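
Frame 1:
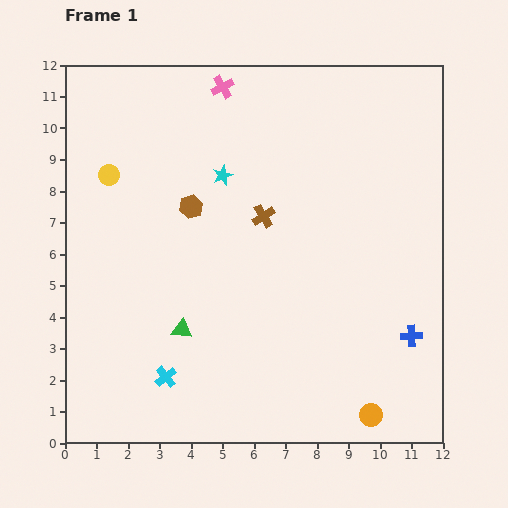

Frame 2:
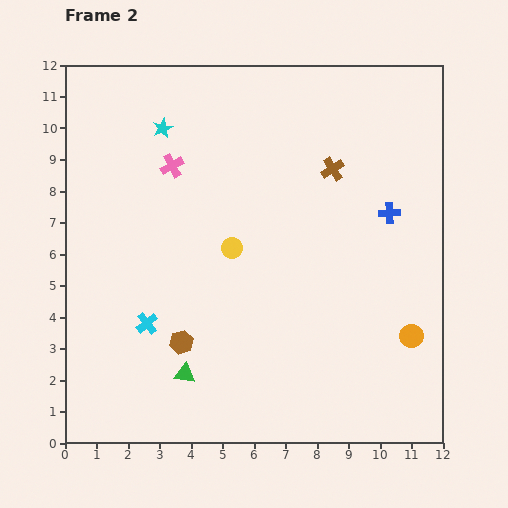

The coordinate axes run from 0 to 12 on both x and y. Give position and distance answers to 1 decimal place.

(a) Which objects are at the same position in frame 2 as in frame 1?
none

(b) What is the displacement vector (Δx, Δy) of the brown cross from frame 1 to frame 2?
(2.2, 1.5)

The brown cross was at (6.3, 7.2) in frame 1 and (8.5, 8.7) in frame 2.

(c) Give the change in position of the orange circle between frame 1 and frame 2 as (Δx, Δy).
(1.3, 2.5)

The orange circle was at (9.7, 0.9) in frame 1 and (11.0, 3.4) in frame 2.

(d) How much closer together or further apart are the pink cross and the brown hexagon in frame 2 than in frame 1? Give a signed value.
+1.7

Distance in frame 1: 3.9. Distance in frame 2: 5.6.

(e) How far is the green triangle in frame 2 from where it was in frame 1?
1.4

The green triangle moved from (3.7, 3.6) to (3.8, 2.2), a distance of √(0.1² + 1.4²) ≈ 1.4.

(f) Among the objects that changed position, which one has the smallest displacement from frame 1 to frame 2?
the green triangle

(moved 1.4)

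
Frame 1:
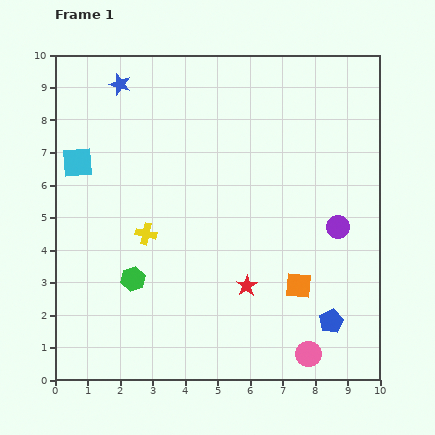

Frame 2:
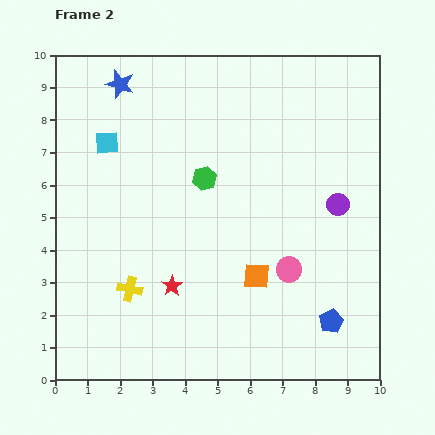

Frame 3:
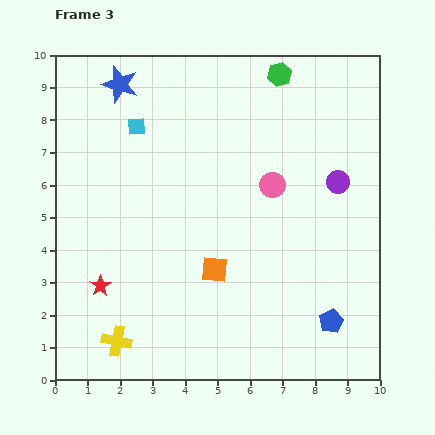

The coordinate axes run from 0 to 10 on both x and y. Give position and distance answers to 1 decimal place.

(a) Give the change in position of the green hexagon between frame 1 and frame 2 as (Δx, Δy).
(2.2, 3.1)

The green hexagon was at (2.4, 3.1) in frame 1 and (4.6, 6.2) in frame 2.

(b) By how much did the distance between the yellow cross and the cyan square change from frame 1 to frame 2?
+1.6

Distance in frame 1: 3.0. Distance in frame 2: 4.6.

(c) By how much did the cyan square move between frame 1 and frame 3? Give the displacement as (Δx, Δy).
(1.8, 1.1)

The cyan square was at (0.7, 6.7) in frame 1 and (2.5, 7.8) in frame 3.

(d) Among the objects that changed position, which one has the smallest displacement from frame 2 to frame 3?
the purple circle

(moved 0.7)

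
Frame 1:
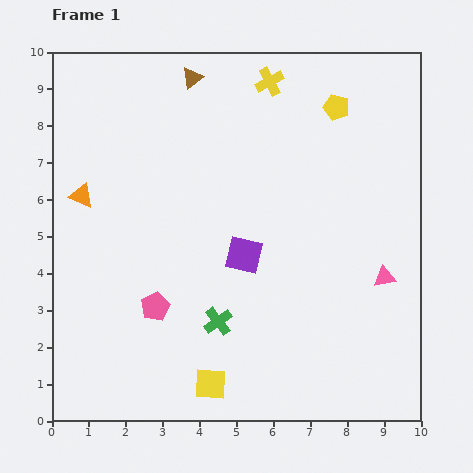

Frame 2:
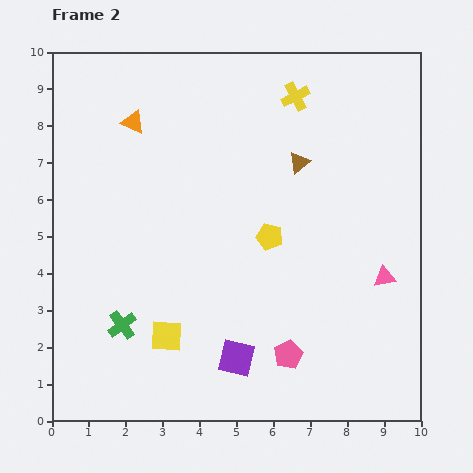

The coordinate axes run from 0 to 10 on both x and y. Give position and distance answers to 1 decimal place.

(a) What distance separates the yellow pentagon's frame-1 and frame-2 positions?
3.9

The yellow pentagon moved from (7.7, 8.5) to (5.9, 5.0), a distance of √(1.8² + 3.5²) ≈ 3.9.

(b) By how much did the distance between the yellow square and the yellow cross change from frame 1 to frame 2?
-1.0

Distance in frame 1: 8.4. Distance in frame 2: 7.4.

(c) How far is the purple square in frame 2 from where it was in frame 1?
2.8

The purple square moved from (5.2, 4.5) to (5.0, 1.7), a distance of √(0.2² + 2.8²) ≈ 2.8.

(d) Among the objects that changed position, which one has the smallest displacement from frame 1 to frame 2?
the yellow cross

(moved 0.8)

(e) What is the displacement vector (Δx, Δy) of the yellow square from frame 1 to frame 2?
(-1.2, 1.3)

The yellow square was at (4.3, 1.0) in frame 1 and (3.1, 2.3) in frame 2.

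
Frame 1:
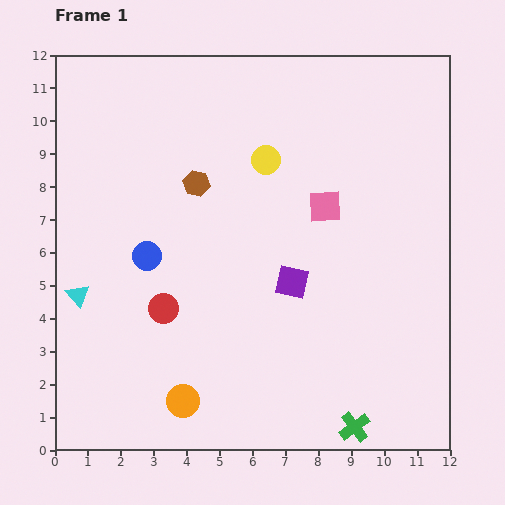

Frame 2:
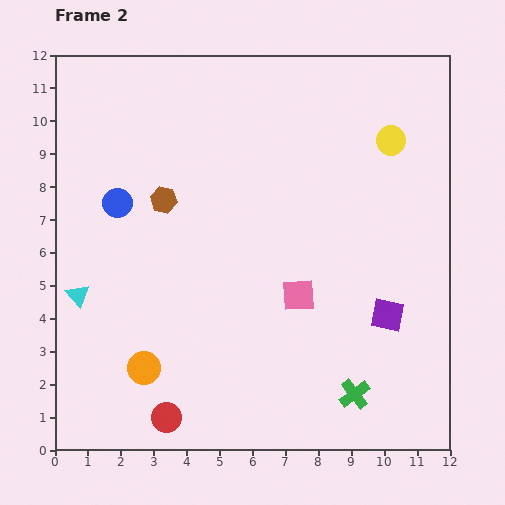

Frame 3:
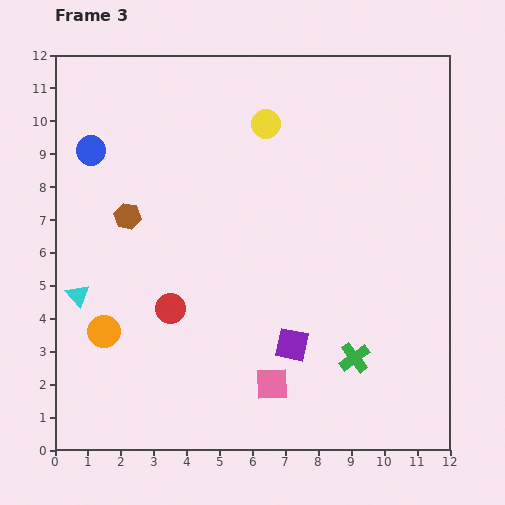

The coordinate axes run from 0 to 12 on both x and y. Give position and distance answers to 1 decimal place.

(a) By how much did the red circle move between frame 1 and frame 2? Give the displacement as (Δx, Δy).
(0.1, -3.3)

The red circle was at (3.3, 4.3) in frame 1 and (3.4, 1.0) in frame 2.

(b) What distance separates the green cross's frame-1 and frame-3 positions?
2.1

The green cross moved from (9.1, 0.7) to (9.1, 2.8), a distance of √(0.0² + 2.1²) ≈ 2.1.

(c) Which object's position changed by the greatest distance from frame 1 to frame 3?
the pink square

(moved 5.6; next 3.6)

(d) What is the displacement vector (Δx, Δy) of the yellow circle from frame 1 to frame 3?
(0.0, 1.1)

The yellow circle was at (6.4, 8.8) in frame 1 and (6.4, 9.9) in frame 3.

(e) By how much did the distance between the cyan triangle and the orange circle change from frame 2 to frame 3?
-1.6

Distance in frame 2: 3.0. Distance in frame 3: 1.4.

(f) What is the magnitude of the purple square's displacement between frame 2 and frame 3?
3.0

The purple square moved from (10.1, 4.1) to (7.2, 3.2), a distance of √(2.9² + 0.9²) ≈ 3.0.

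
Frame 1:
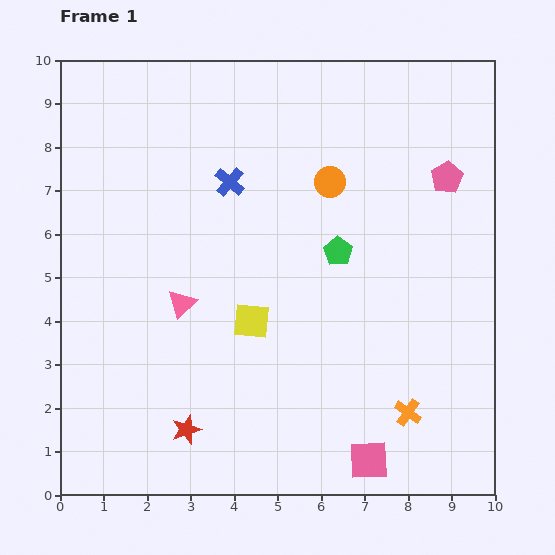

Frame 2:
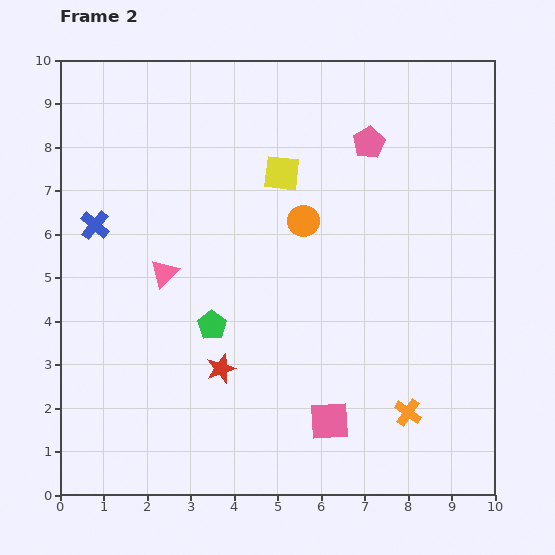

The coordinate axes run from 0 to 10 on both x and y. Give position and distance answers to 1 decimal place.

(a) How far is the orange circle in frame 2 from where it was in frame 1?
1.1

The orange circle moved from (6.2, 7.2) to (5.6, 6.3), a distance of √(0.6² + 0.9²) ≈ 1.1.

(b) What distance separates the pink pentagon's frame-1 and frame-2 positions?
2.0

The pink pentagon moved from (8.9, 7.3) to (7.1, 8.1), a distance of √(1.8² + 0.8²) ≈ 2.0.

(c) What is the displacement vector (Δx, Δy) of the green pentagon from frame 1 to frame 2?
(-2.9, -1.7)

The green pentagon was at (6.4, 5.6) in frame 1 and (3.5, 3.9) in frame 2.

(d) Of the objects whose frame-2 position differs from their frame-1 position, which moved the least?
the pink triangle

(moved 0.8)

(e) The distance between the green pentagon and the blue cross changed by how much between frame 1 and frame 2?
+0.5

Distance in frame 1: 3.0. Distance in frame 2: 3.5.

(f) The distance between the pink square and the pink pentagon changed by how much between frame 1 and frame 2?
-0.2

Distance in frame 1: 6.7. Distance in frame 2: 6.5.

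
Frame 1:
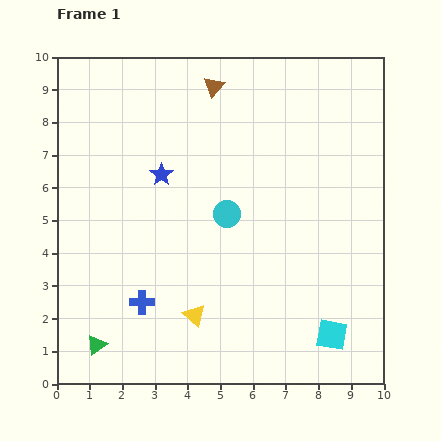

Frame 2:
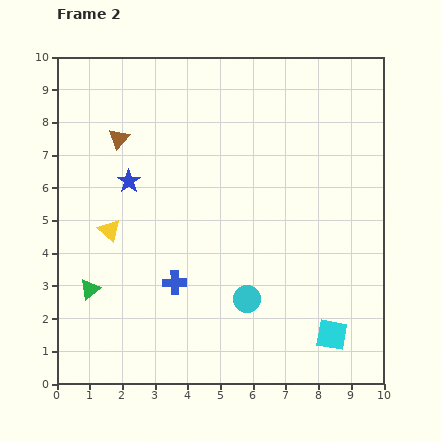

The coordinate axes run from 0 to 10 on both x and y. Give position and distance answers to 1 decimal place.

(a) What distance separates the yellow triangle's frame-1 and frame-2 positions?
3.7

The yellow triangle moved from (4.2, 2.1) to (1.6, 4.7), a distance of √(2.6² + 2.6²) ≈ 3.7.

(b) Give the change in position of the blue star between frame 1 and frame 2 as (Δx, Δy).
(-1.0, -0.2)

The blue star was at (3.2, 6.4) in frame 1 and (2.2, 6.2) in frame 2.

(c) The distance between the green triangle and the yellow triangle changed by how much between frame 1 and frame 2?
-1.2

Distance in frame 1: 3.1. Distance in frame 2: 1.9.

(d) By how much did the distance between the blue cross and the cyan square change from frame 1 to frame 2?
-0.8

Distance in frame 1: 5.9. Distance in frame 2: 5.1.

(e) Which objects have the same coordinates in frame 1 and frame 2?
the cyan square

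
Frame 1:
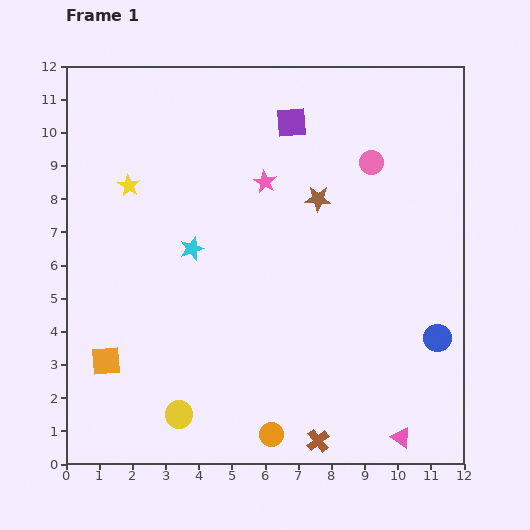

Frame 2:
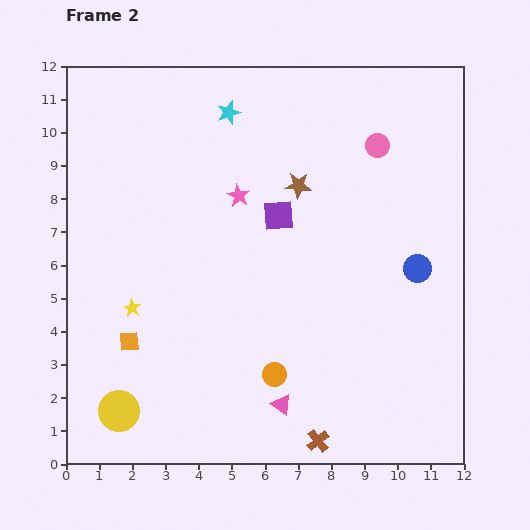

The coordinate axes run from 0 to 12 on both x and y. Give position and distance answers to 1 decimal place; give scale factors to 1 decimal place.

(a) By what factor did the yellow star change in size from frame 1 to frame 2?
0.8×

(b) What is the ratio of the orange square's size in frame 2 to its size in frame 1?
0.7×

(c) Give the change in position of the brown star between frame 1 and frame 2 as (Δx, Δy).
(-0.6, 0.4)

The brown star was at (7.6, 8.0) in frame 1 and (7.0, 8.4) in frame 2.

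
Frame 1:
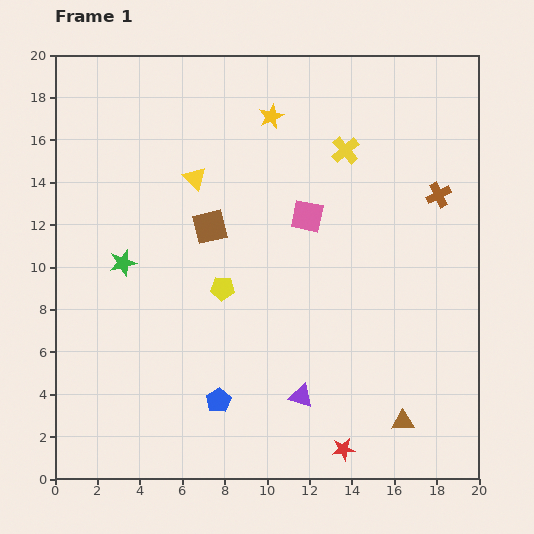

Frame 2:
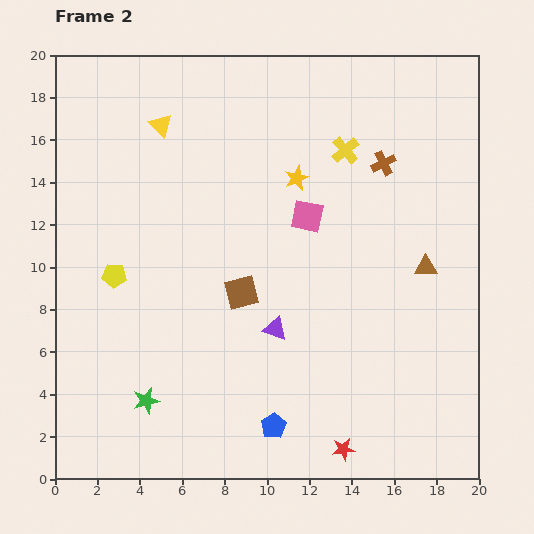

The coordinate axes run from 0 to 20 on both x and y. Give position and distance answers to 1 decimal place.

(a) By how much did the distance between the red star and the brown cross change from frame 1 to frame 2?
+0.8

Distance in frame 1: 12.8. Distance in frame 2: 13.6.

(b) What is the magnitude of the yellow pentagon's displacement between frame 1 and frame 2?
5.1

The yellow pentagon moved from (7.9, 9.0) to (2.8, 9.6), a distance of √(5.1² + 0.6²) ≈ 5.1.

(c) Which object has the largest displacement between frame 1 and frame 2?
the brown triangle

(moved 7.4; next 6.6)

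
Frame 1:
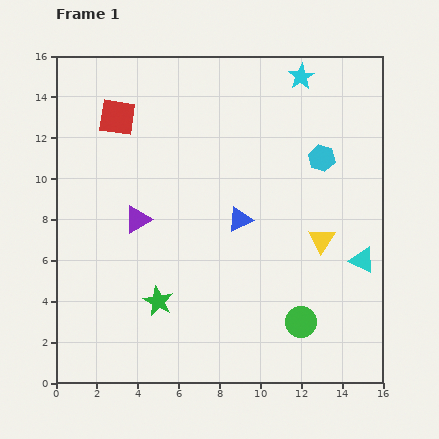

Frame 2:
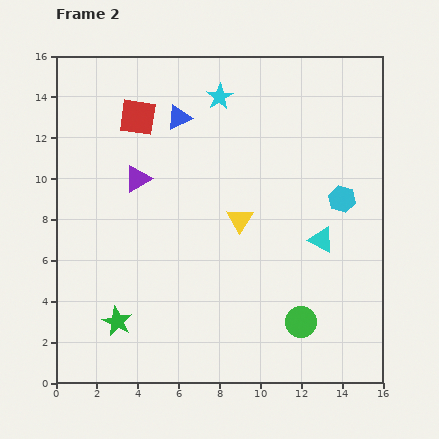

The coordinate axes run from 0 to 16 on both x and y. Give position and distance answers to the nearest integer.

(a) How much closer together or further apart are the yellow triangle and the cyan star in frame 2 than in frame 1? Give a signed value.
-2

Distance in frame 1: 8. Distance in frame 2: 6.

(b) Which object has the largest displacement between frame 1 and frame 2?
the blue triangle

(moved 6; next 4)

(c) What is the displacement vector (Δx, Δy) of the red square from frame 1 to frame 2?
(1, 0)

The red square was at (3, 13) in frame 1 and (4, 13) in frame 2.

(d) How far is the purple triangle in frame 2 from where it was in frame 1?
2

The purple triangle moved from (4, 8) to (4, 10), a distance of √(0² + 2²) ≈ 2.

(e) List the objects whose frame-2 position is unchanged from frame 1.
the green circle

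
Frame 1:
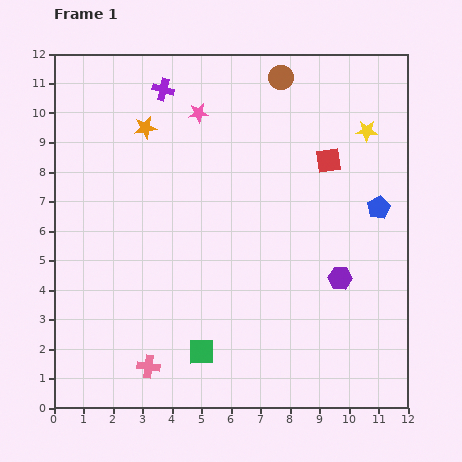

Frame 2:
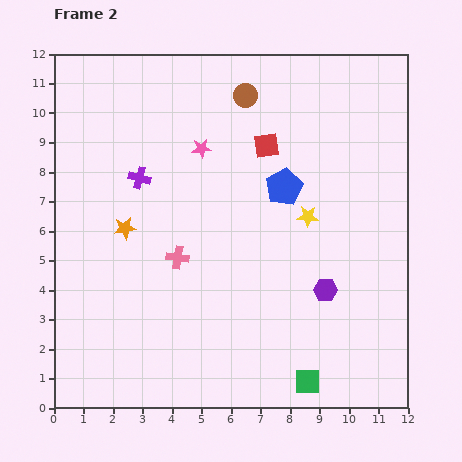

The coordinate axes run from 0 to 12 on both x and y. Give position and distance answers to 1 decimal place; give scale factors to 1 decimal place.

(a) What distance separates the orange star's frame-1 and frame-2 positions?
3.5

The orange star moved from (3.1, 9.5) to (2.4, 6.1), a distance of √(0.7² + 3.4²) ≈ 3.5.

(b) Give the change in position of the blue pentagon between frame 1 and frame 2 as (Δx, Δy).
(-3.2, 0.7)

The blue pentagon was at (11.0, 6.8) in frame 1 and (7.8, 7.5) in frame 2.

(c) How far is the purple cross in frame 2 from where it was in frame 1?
3.1

The purple cross moved from (3.7, 10.8) to (2.9, 7.8), a distance of √(0.8² + 3.0²) ≈ 3.1.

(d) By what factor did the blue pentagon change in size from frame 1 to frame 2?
1.6×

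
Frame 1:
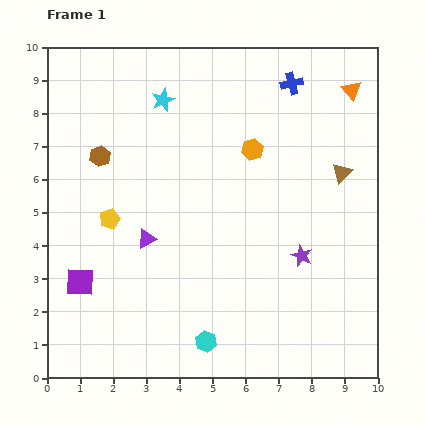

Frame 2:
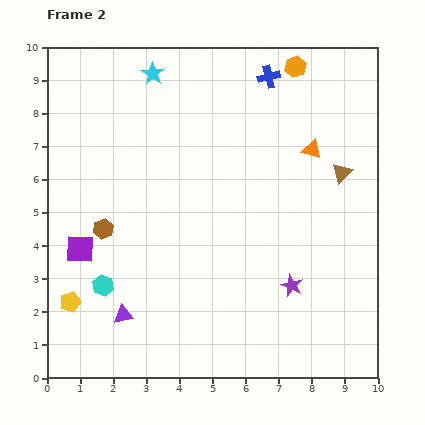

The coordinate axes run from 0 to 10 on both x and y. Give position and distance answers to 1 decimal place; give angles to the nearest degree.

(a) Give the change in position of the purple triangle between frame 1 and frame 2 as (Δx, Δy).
(-0.7, -2.3)

The purple triangle was at (3.0, 4.2) in frame 1 and (2.3, 1.9) in frame 2.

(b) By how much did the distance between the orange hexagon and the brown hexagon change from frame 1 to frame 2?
+3.0

Distance in frame 1: 4.6. Distance in frame 2: 7.6.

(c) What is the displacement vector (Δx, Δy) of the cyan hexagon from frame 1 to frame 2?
(-3.1, 1.7)

The cyan hexagon was at (4.8, 1.1) in frame 1 and (1.7, 2.8) in frame 2.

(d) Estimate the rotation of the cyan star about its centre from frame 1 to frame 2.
16° counter-clockwise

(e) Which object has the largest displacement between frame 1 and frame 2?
the cyan hexagon

(moved 3.5; next 2.8)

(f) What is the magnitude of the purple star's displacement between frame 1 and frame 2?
0.9

The purple star moved from (7.7, 3.7) to (7.4, 2.8), a distance of √(0.3² + 0.9²) ≈ 0.9.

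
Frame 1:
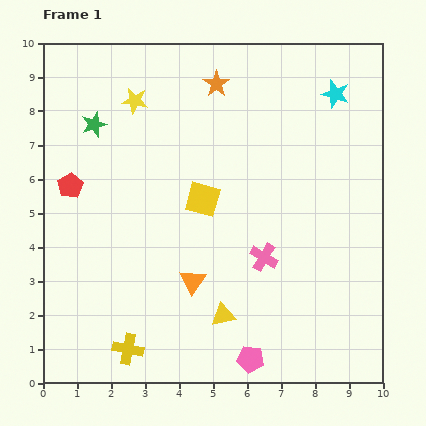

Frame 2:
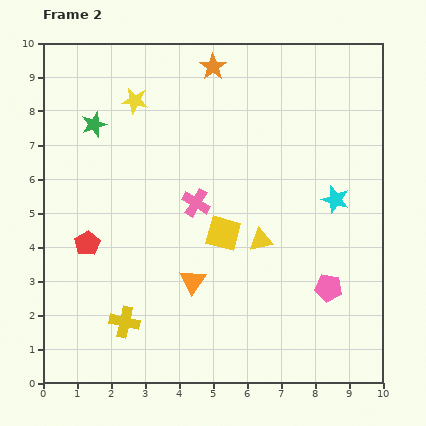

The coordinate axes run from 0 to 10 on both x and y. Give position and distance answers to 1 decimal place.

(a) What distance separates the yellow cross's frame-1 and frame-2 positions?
0.8

The yellow cross moved from (2.5, 1.0) to (2.4, 1.8), a distance of √(0.1² + 0.8²) ≈ 0.8.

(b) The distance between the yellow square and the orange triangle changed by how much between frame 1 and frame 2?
-0.7

Distance in frame 1: 2.4. Distance in frame 2: 1.7.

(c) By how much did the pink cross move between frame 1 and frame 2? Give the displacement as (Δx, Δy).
(-2.0, 1.6)

The pink cross was at (6.5, 3.7) in frame 1 and (4.5, 5.3) in frame 2.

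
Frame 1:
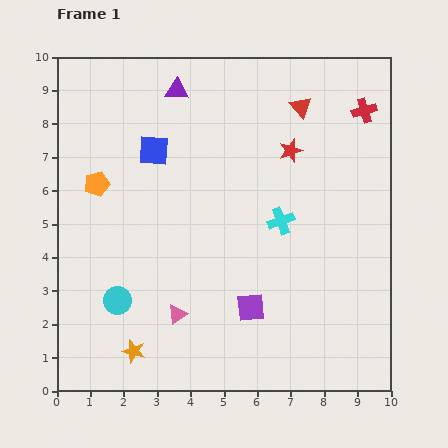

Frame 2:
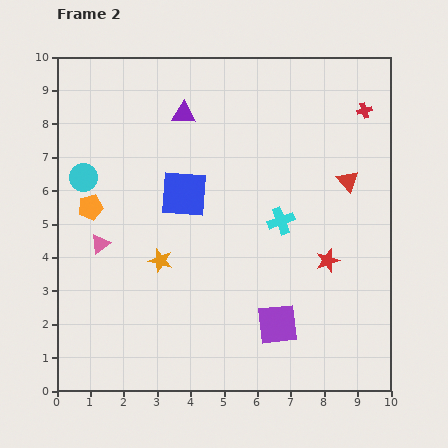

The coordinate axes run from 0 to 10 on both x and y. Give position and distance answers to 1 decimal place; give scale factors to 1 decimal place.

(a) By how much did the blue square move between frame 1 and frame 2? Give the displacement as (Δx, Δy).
(0.9, -1.3)

The blue square was at (2.9, 7.2) in frame 1 and (3.8, 5.9) in frame 2.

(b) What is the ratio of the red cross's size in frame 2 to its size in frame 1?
0.6×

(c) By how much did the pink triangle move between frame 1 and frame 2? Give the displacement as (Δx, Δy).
(-2.3, 2.1)

The pink triangle was at (3.6, 2.3) in frame 1 and (1.3, 4.4) in frame 2.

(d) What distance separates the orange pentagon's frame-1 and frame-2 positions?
0.7

The orange pentagon moved from (1.2, 6.2) to (1.0, 5.5), a distance of √(0.2² + 0.7²) ≈ 0.7.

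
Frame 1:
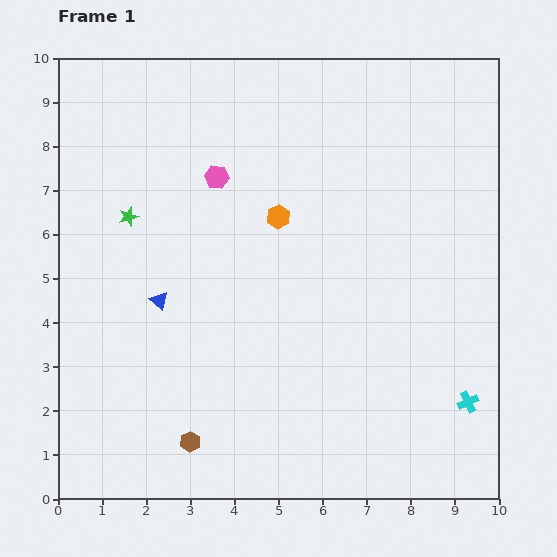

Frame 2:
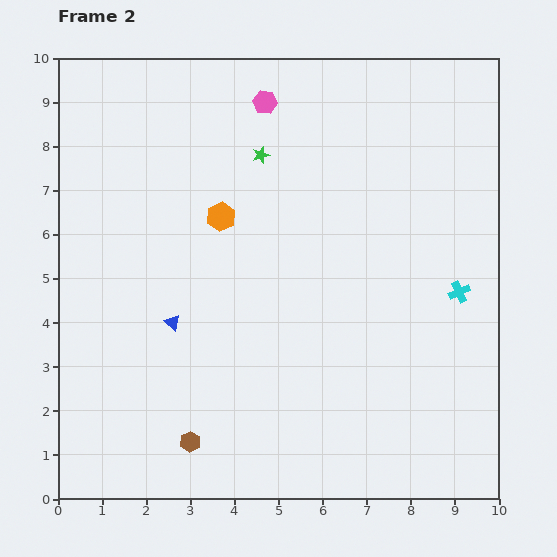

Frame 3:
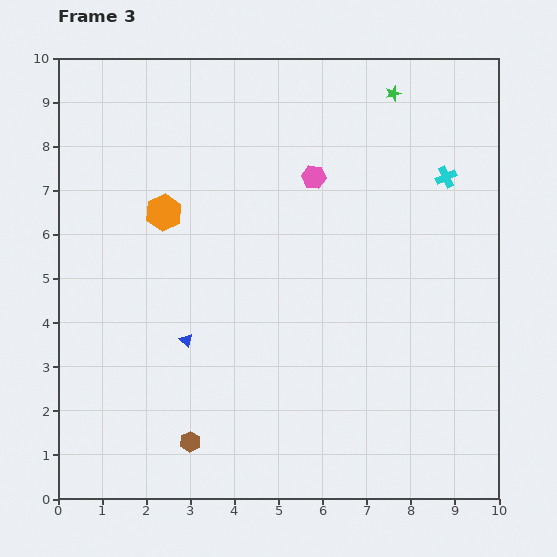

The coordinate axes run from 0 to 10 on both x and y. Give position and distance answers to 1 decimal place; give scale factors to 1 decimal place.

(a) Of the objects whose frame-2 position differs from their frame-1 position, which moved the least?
the blue triangle

(moved 0.6)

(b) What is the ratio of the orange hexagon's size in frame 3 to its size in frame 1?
1.5×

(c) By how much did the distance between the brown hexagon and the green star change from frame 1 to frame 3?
+3.8

Distance in frame 1: 5.3. Distance in frame 3: 9.1.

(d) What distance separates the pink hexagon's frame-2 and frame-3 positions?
2.0

The pink hexagon moved from (4.7, 9.0) to (5.8, 7.3), a distance of √(1.1² + 1.7²) ≈ 2.0.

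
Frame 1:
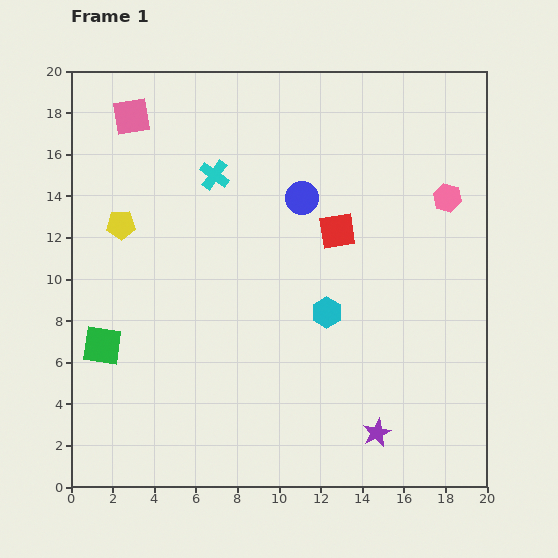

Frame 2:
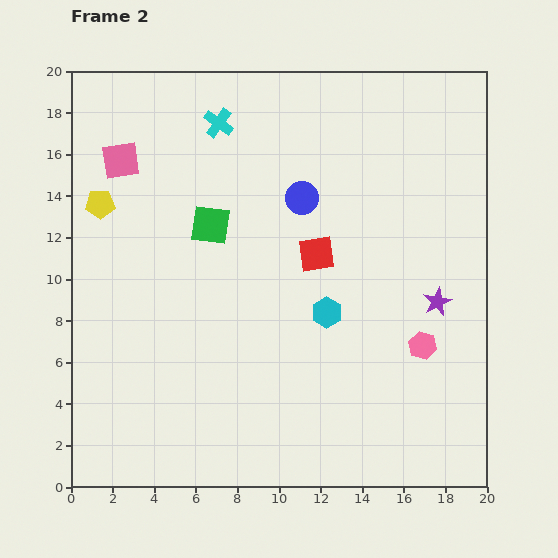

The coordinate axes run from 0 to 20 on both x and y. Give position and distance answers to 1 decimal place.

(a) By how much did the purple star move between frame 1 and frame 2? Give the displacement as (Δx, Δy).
(2.9, 6.3)

The purple star was at (14.7, 2.6) in frame 1 and (17.6, 8.9) in frame 2.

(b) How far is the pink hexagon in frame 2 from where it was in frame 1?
7.2

The pink hexagon moved from (18.1, 13.9) to (16.9, 6.8), a distance of √(1.2² + 7.1²) ≈ 7.2.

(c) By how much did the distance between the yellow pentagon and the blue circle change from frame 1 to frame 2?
+0.9

Distance in frame 1: 8.8. Distance in frame 2: 9.7.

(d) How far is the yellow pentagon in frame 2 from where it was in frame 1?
1.4

The yellow pentagon moved from (2.4, 12.6) to (1.4, 13.6), a distance of √(1.0² + 1.0²) ≈ 1.4.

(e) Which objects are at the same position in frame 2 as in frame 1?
the cyan hexagon, the blue circle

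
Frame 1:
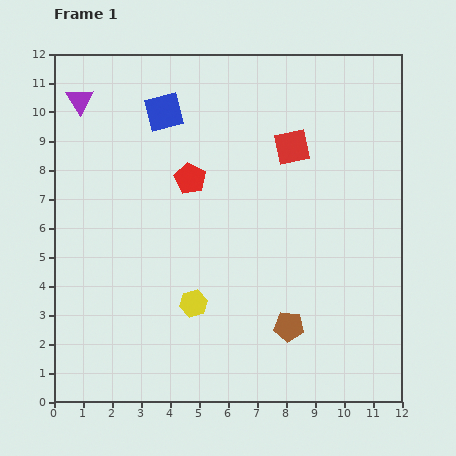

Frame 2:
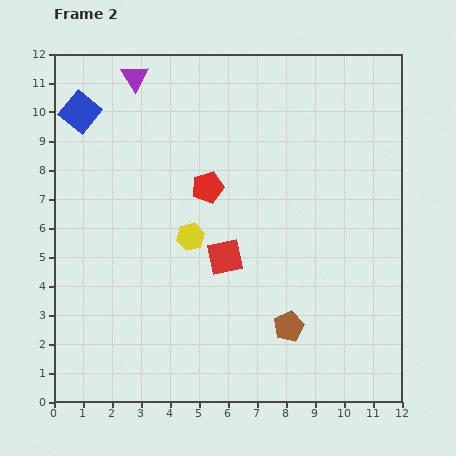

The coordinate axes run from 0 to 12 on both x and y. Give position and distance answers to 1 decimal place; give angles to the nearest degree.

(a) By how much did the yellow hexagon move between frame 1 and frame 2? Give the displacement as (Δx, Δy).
(-0.1, 2.3)

The yellow hexagon was at (4.8, 3.4) in frame 1 and (4.7, 5.7) in frame 2.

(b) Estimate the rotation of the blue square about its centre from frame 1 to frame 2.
36° counter-clockwise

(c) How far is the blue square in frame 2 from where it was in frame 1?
2.9

The blue square moved from (3.8, 10.0) to (0.9, 10.0), a distance of √(2.9² + 0.0²) ≈ 2.9.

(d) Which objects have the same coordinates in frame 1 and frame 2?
the brown pentagon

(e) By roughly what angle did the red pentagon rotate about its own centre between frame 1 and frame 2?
28° clockwise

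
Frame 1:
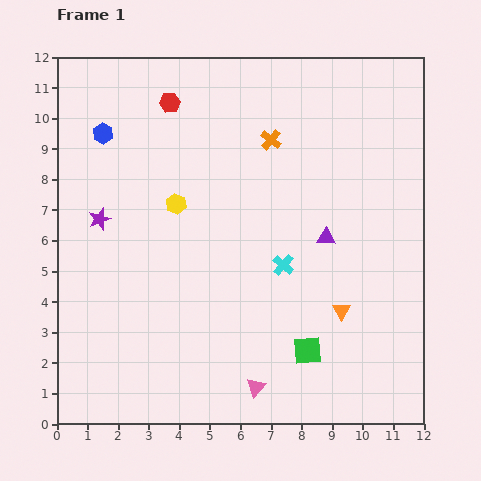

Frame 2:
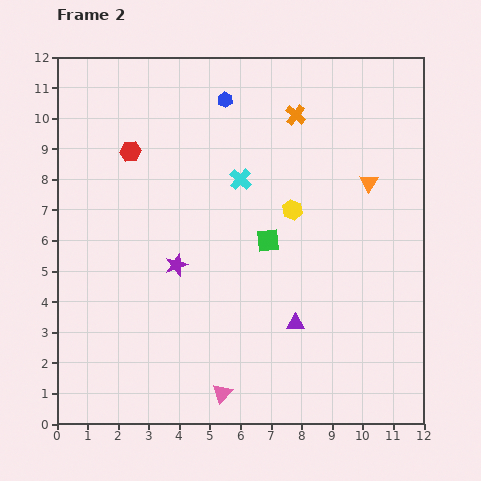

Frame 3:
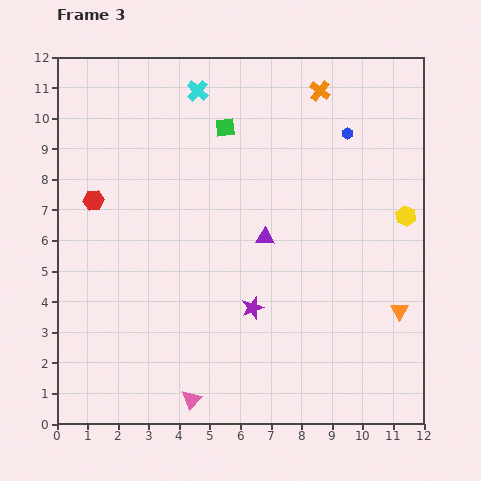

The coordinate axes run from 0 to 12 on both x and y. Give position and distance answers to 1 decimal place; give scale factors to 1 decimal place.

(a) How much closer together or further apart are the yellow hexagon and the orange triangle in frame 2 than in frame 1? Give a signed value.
-3.7

Distance in frame 1: 6.4. Distance in frame 2: 2.7.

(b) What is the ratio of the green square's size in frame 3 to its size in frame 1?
0.7×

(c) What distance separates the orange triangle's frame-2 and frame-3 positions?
4.3

The orange triangle moved from (10.2, 7.9) to (11.2, 3.7), a distance of √(1.0² + 4.2²) ≈ 4.3.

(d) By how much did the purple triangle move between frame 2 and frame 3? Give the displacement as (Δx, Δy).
(-1.0, 2.8)

The purple triangle was at (7.8, 3.3) in frame 2 and (6.8, 6.1) in frame 3.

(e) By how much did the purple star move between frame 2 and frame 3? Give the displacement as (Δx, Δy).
(2.5, -1.4)

The purple star was at (3.9, 5.2) in frame 2 and (6.4, 3.8) in frame 3.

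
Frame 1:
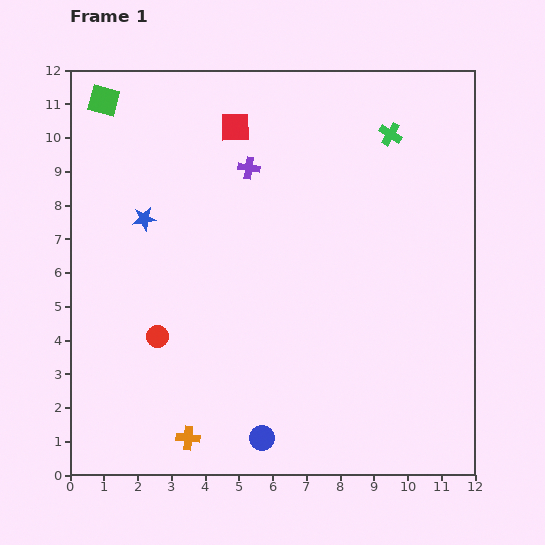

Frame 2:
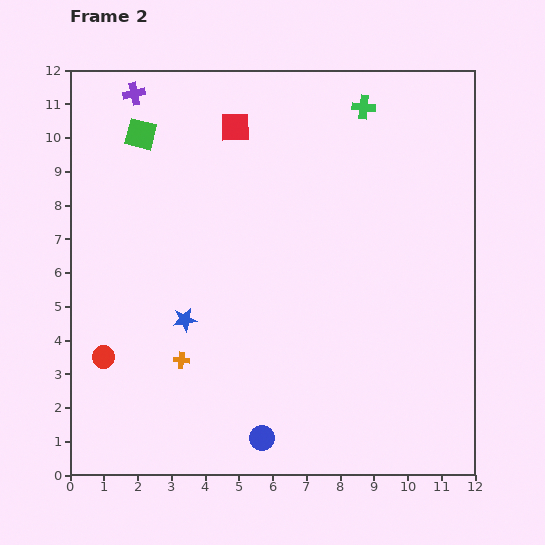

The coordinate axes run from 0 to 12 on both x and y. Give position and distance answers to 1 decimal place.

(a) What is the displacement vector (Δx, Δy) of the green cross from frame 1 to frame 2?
(-0.8, 0.8)

The green cross was at (9.5, 10.1) in frame 1 and (8.7, 10.9) in frame 2.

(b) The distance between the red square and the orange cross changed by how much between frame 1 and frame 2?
-2.2

Distance in frame 1: 9.3. Distance in frame 2: 7.1.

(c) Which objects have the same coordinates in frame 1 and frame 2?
the red square, the blue circle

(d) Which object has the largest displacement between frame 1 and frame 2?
the purple cross

(moved 4.0; next 3.2)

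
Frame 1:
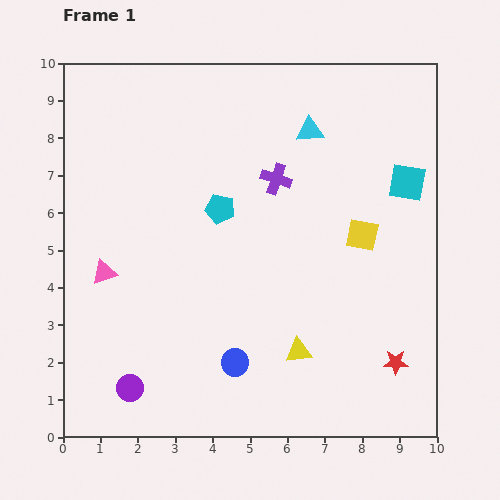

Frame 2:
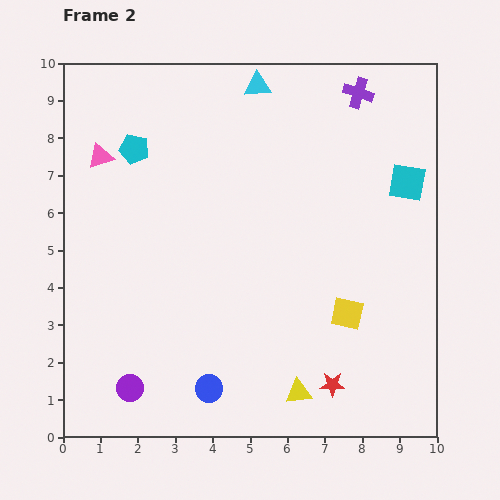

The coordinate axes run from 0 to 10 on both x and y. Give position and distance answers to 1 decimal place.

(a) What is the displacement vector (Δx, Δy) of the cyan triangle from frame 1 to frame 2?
(-1.4, 1.2)

The cyan triangle was at (6.6, 8.2) in frame 1 and (5.2, 9.4) in frame 2.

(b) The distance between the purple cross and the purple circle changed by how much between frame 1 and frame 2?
+3.2

Distance in frame 1: 6.8. Distance in frame 2: 10.0.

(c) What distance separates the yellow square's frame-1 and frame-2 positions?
2.1

The yellow square moved from (8.0, 5.4) to (7.6, 3.3), a distance of √(0.4² + 2.1²) ≈ 2.1.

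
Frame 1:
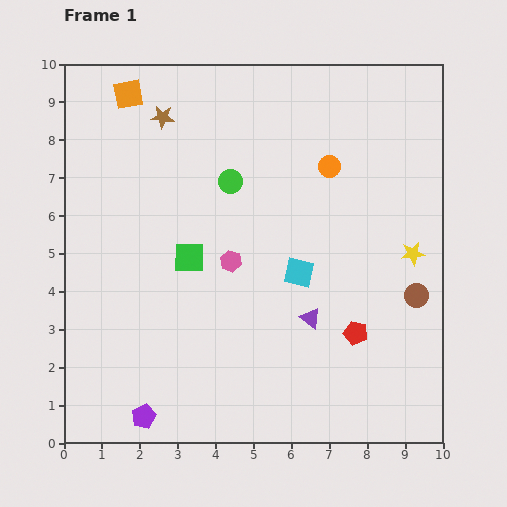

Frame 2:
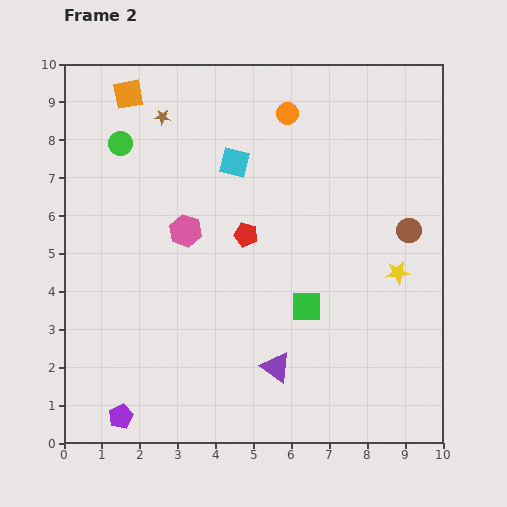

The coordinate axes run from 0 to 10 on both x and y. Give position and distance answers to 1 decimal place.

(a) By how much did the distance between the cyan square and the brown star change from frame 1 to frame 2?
-3.3

Distance in frame 1: 5.5. Distance in frame 2: 2.2.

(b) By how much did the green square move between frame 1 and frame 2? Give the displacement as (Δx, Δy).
(3.1, -1.3)

The green square was at (3.3, 4.9) in frame 1 and (6.4, 3.6) in frame 2.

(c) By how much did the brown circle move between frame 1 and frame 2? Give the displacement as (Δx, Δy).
(-0.2, 1.7)

The brown circle was at (9.3, 3.9) in frame 1 and (9.1, 5.6) in frame 2.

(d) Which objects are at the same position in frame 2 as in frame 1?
the orange square, the brown star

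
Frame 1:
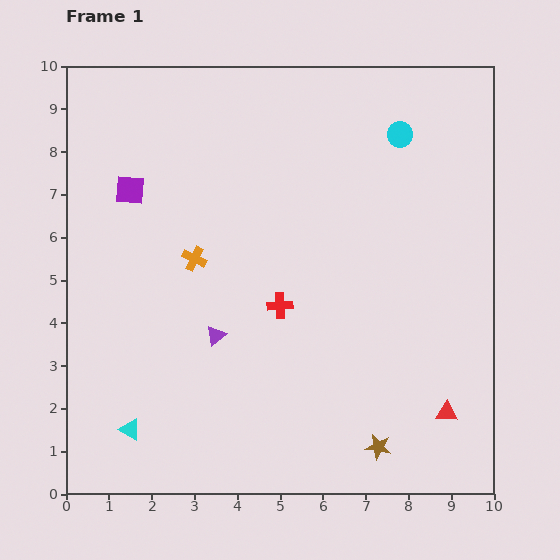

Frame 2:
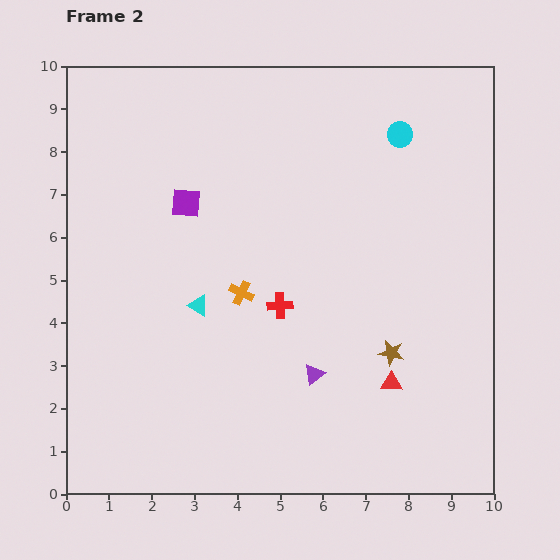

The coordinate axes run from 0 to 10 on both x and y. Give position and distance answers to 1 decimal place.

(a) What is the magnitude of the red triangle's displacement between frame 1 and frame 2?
1.5

The red triangle moved from (8.9, 1.9) to (7.6, 2.6), a distance of √(1.3² + 0.7²) ≈ 1.5.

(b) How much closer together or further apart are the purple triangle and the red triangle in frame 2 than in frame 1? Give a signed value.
-3.9

Distance in frame 1: 5.7. Distance in frame 2: 1.8.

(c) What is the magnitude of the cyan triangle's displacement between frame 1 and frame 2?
3.3

The cyan triangle moved from (1.5, 1.5) to (3.1, 4.4), a distance of √(1.6² + 2.9²) ≈ 3.3.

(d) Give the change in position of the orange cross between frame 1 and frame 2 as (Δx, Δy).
(1.1, -0.8)

The orange cross was at (3.0, 5.5) in frame 1 and (4.1, 4.7) in frame 2.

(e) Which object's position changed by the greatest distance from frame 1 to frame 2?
the cyan triangle

(moved 3.3; next 2.5)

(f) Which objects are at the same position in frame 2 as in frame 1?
the red cross, the cyan circle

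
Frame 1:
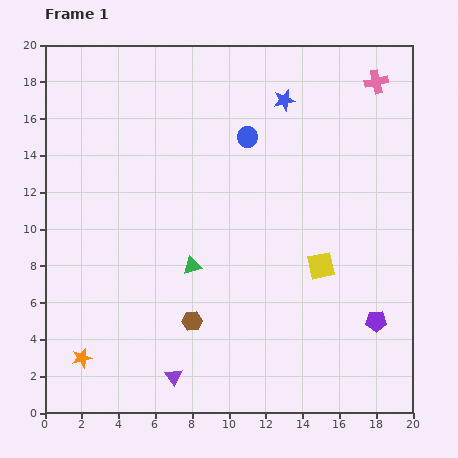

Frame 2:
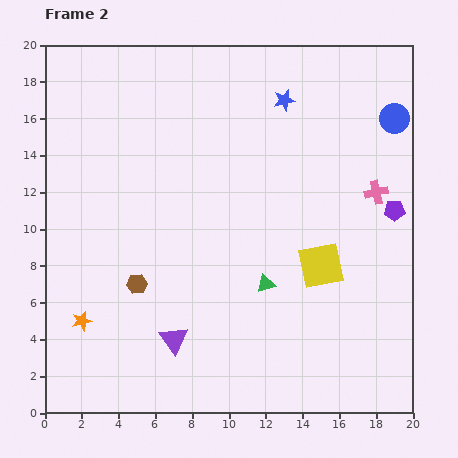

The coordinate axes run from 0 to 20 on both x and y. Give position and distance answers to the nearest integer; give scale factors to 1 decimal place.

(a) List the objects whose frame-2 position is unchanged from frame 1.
the blue star, the yellow square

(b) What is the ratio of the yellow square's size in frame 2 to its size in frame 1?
1.7×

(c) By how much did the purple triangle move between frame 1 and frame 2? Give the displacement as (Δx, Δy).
(0, 2)

The purple triangle was at (7, 2) in frame 1 and (7, 4) in frame 2.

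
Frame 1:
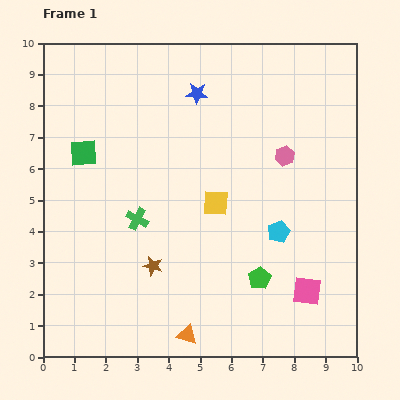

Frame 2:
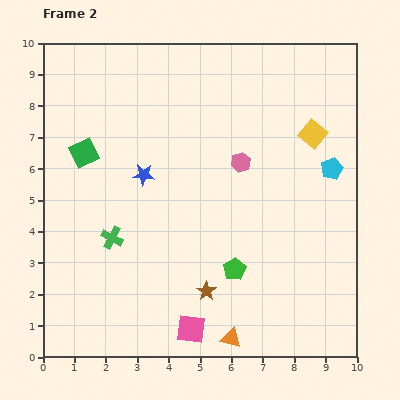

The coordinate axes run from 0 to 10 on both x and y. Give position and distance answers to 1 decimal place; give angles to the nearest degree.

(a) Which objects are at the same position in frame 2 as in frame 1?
the green square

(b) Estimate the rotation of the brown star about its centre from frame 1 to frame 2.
20° clockwise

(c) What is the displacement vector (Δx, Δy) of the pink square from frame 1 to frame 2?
(-3.7, -1.2)

The pink square was at (8.4, 2.1) in frame 1 and (4.7, 0.9) in frame 2.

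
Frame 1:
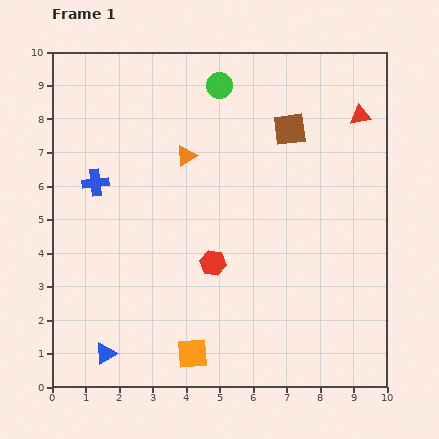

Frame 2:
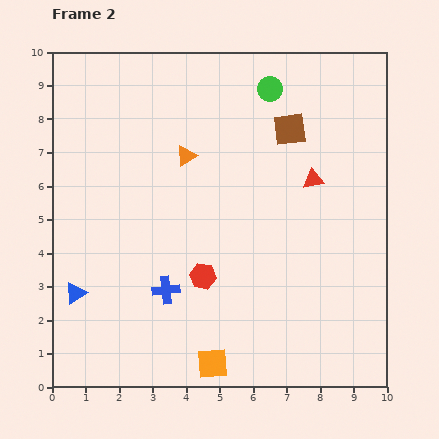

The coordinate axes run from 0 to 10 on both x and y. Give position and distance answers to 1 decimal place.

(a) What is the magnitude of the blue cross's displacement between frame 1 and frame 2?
3.8

The blue cross moved from (1.3, 6.1) to (3.4, 2.9), a distance of √(2.1² + 3.2²) ≈ 3.8.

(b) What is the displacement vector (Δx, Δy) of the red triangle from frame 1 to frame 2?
(-1.4, -1.9)

The red triangle was at (9.2, 8.1) in frame 1 and (7.8, 6.2) in frame 2.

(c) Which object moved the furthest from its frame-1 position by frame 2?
the blue cross

(moved 3.8; next 2.4)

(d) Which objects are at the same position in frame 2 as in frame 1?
the orange triangle, the brown square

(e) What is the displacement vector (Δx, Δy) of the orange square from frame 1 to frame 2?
(0.6, -0.3)

The orange square was at (4.2, 1.0) in frame 1 and (4.8, 0.7) in frame 2.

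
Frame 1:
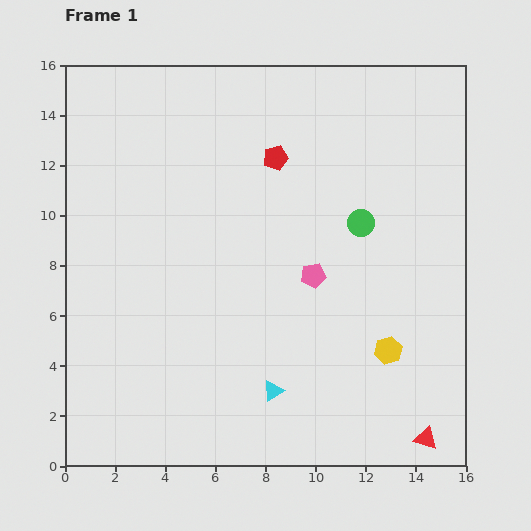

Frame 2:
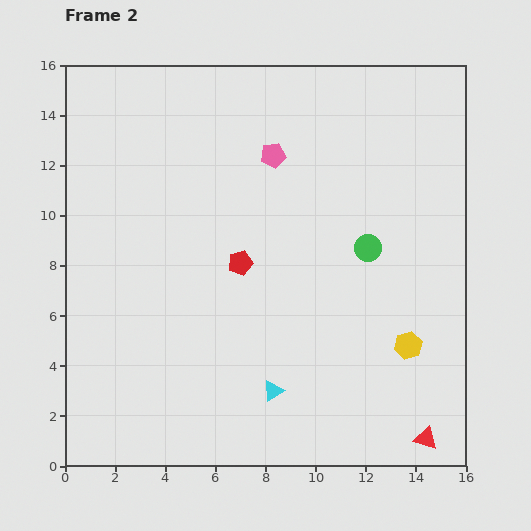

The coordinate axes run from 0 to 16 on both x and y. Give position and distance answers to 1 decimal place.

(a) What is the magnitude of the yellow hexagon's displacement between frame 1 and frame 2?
0.8

The yellow hexagon moved from (12.9, 4.6) to (13.7, 4.8), a distance of √(0.8² + 0.2²) ≈ 0.8.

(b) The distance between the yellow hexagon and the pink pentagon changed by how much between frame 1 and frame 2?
+5.1

Distance in frame 1: 4.2. Distance in frame 2: 9.3.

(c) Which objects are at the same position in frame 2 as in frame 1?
the cyan triangle, the red triangle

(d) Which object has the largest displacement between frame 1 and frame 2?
the pink pentagon

(moved 5.1; next 4.4)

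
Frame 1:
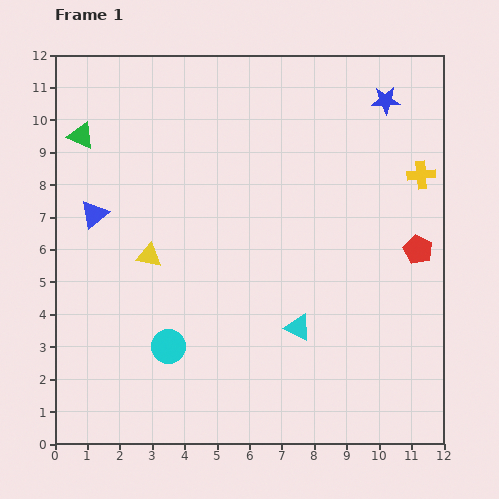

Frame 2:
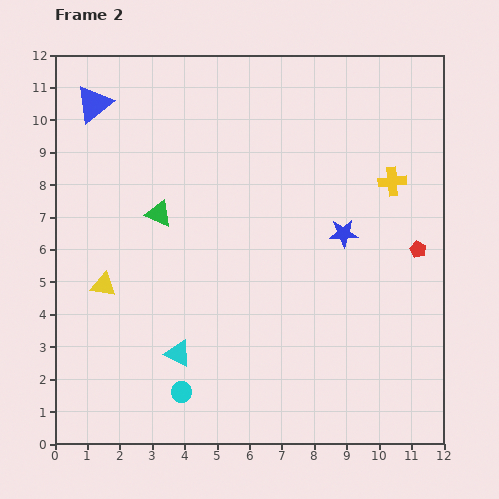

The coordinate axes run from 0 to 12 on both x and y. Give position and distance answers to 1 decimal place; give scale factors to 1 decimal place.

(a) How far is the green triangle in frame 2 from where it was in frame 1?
3.4

The green triangle moved from (0.8, 9.5) to (3.2, 7.1), a distance of √(2.4² + 2.4²) ≈ 3.4.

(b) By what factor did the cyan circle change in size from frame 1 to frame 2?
0.6×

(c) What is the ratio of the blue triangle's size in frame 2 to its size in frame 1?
1.3×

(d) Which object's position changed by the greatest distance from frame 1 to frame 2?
the blue star

(moved 4.3; next 3.8)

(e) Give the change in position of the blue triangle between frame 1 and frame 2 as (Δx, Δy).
(0.0, 3.4)

The blue triangle was at (1.2, 7.1) in frame 1 and (1.2, 10.5) in frame 2.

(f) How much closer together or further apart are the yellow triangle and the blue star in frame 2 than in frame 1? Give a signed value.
-1.1

Distance in frame 1: 8.7. Distance in frame 2: 7.6.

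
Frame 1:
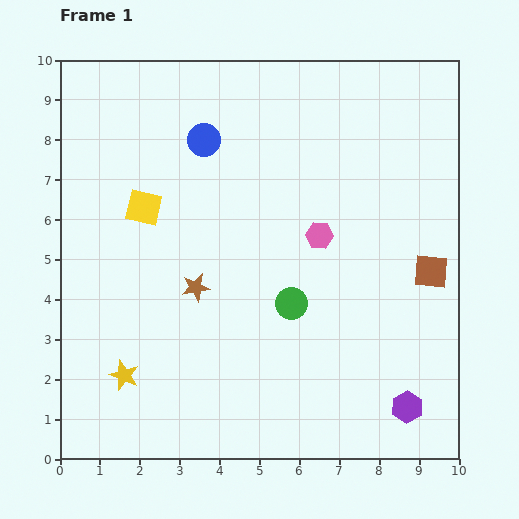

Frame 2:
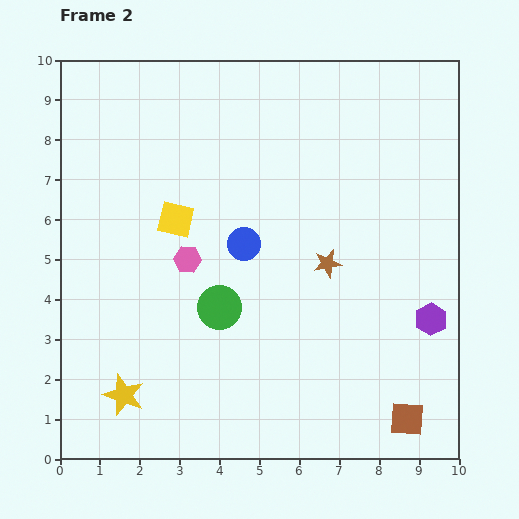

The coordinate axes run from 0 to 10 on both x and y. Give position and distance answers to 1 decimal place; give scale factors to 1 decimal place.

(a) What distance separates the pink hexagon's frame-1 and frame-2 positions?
3.4

The pink hexagon moved from (6.5, 5.6) to (3.2, 5.0), a distance of √(3.3² + 0.6²) ≈ 3.4.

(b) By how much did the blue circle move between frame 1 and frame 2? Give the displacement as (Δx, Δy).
(1.0, -2.6)

The blue circle was at (3.6, 8.0) in frame 1 and (4.6, 5.4) in frame 2.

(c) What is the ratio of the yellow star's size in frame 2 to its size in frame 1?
1.4×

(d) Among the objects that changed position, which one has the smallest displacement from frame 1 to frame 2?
the yellow star

(moved 0.5)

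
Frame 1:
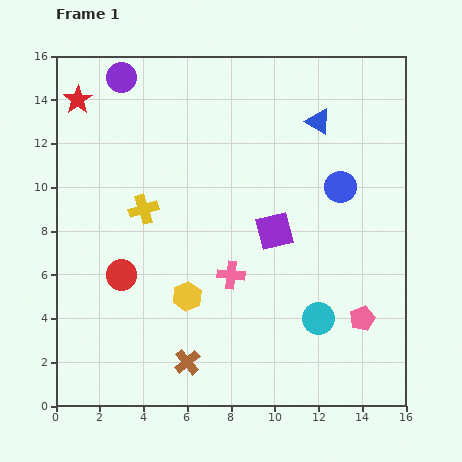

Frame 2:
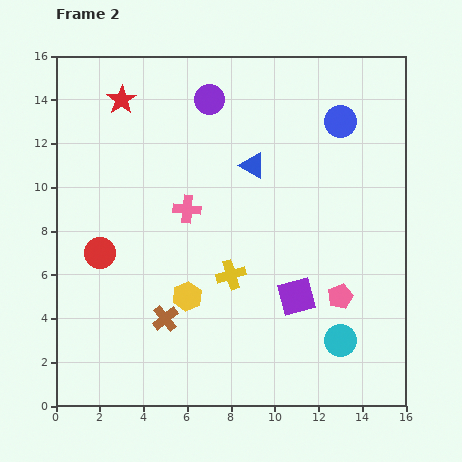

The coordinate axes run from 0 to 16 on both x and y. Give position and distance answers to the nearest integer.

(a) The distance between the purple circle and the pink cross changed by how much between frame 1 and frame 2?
-5

Distance in frame 1: 10. Distance in frame 2: 5.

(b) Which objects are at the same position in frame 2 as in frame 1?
the yellow hexagon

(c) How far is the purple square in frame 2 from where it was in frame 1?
3

The purple square moved from (10, 8) to (11, 5), a distance of √(1² + 3²) ≈ 3.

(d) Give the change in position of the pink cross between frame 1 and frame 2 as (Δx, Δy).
(-2, 3)

The pink cross was at (8, 6) in frame 1 and (6, 9) in frame 2.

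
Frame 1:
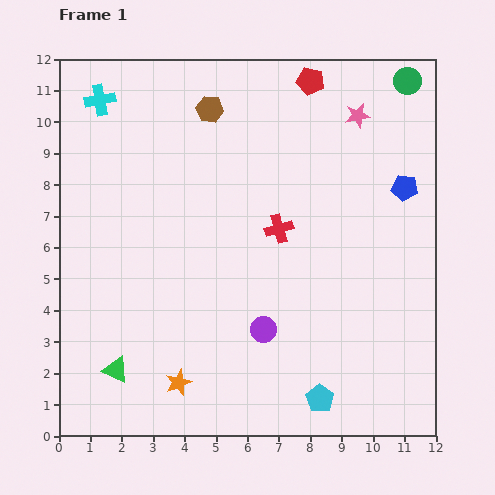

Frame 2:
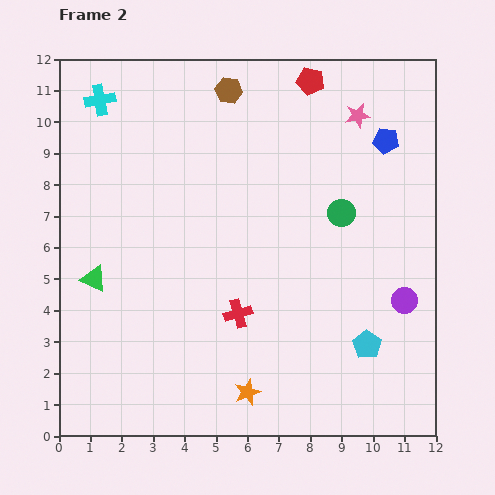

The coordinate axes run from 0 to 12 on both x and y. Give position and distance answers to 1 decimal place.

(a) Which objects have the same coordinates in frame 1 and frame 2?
the red pentagon, the pink star, the cyan cross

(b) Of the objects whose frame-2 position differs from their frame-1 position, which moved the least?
the brown hexagon

(moved 0.8)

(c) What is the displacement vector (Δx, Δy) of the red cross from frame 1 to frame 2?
(-1.3, -2.7)

The red cross was at (7.0, 6.6) in frame 1 and (5.7, 3.9) in frame 2.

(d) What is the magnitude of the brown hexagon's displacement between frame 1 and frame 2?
0.8

The brown hexagon moved from (4.8, 10.4) to (5.4, 11.0), a distance of √(0.6² + 0.6²) ≈ 0.8.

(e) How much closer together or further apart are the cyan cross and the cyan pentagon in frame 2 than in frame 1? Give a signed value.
-0.3

Distance in frame 1: 11.8. Distance in frame 2: 11.5.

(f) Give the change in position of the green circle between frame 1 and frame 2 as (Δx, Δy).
(-2.1, -4.2)

The green circle was at (11.1, 11.3) in frame 1 and (9.0, 7.1) in frame 2.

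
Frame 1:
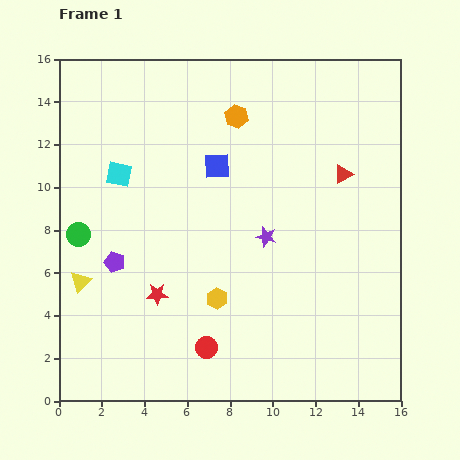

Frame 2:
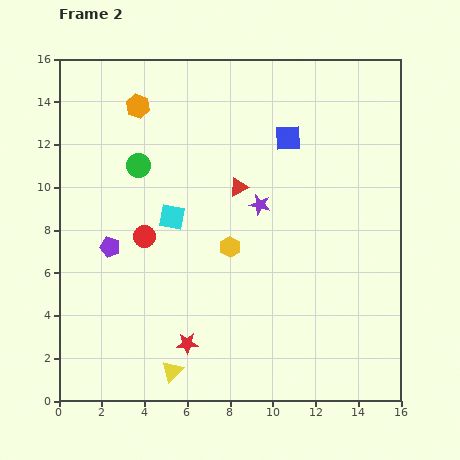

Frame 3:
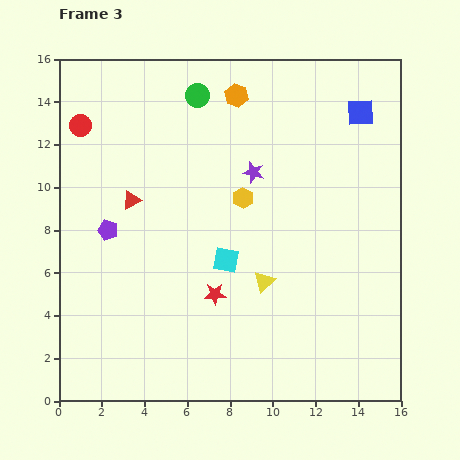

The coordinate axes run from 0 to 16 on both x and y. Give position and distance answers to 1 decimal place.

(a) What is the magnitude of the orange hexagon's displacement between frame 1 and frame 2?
4.6

The orange hexagon moved from (8.3, 13.3) to (3.7, 13.8), a distance of √(4.6² + 0.5²) ≈ 4.6.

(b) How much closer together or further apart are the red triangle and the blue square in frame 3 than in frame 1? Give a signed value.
+5.6

Distance in frame 1: 5.9. Distance in frame 3: 11.5.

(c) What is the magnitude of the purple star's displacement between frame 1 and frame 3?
3.1

The purple star moved from (9.7, 7.7) to (9.1, 10.7), a distance of √(0.6² + 3.0²) ≈ 3.1.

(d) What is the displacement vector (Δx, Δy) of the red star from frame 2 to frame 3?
(1.3, 2.3)

The red star was at (6.0, 2.7) in frame 2 and (7.3, 5.0) in frame 3.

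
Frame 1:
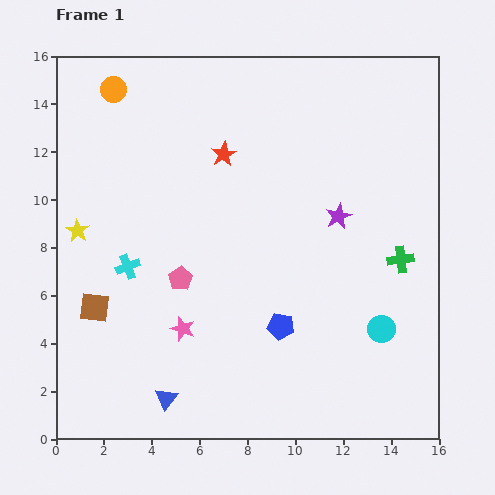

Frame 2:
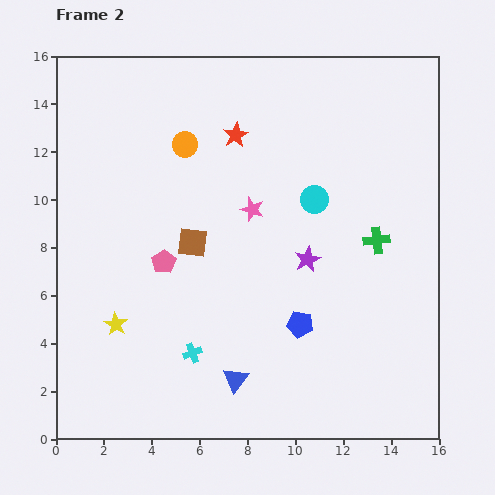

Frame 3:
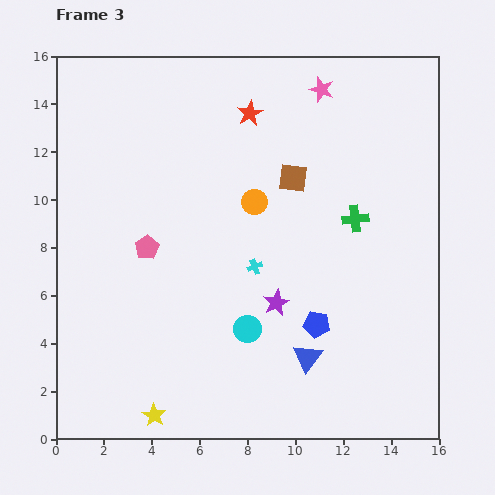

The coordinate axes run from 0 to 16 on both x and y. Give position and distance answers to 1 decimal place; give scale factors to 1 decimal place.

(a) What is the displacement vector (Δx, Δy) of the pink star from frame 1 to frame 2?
(2.9, 5.0)

The pink star was at (5.3, 4.6) in frame 1 and (8.2, 9.6) in frame 2.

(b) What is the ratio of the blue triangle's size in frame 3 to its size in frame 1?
1.3×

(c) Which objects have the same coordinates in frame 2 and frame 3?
none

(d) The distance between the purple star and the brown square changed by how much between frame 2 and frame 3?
+0.3

Distance in frame 2: 4.9. Distance in frame 3: 5.2.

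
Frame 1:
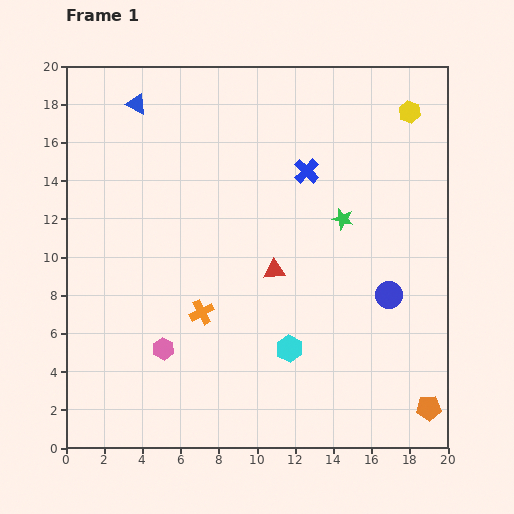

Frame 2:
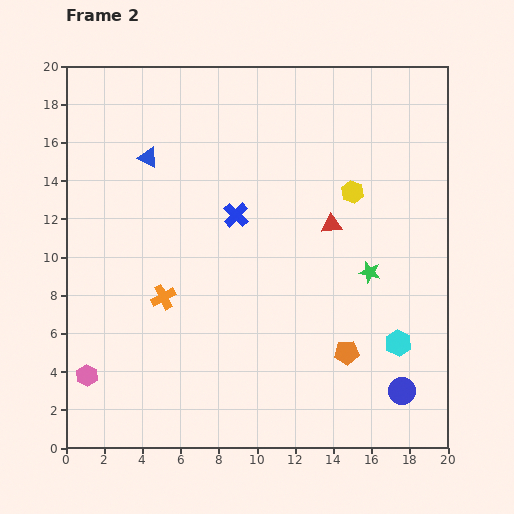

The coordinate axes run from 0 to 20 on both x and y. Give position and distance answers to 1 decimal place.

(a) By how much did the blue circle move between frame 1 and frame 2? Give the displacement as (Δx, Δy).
(0.7, -5.0)

The blue circle was at (16.9, 8.0) in frame 1 and (17.6, 3.0) in frame 2.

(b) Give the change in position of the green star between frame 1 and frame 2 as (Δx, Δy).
(1.4, -2.8)

The green star was at (14.5, 12.0) in frame 1 and (15.9, 9.2) in frame 2.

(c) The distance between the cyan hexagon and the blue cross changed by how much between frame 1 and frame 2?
+1.5

Distance in frame 1: 9.3. Distance in frame 2: 10.8.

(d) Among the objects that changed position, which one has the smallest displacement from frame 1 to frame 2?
the orange cross

(moved 2.2)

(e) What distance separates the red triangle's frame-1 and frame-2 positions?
3.8

The red triangle moved from (10.9, 9.3) to (13.9, 11.7), a distance of √(3.0² + 2.4²) ≈ 3.8.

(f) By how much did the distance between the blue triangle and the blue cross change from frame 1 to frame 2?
-4.1

Distance in frame 1: 9.6. Distance in frame 2: 5.5.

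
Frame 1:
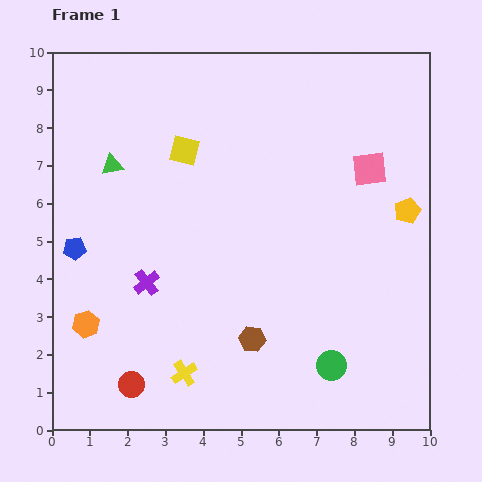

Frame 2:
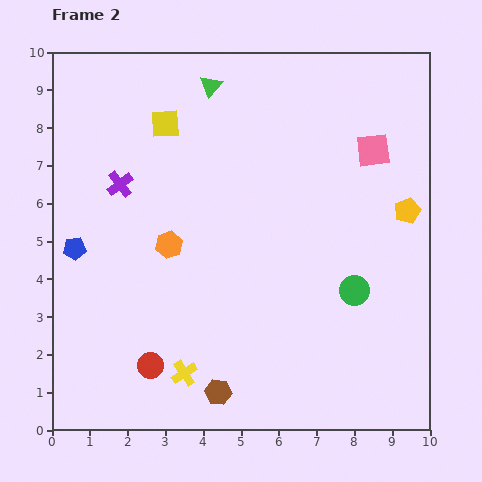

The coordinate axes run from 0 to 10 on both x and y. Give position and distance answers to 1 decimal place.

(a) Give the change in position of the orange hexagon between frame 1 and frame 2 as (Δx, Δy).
(2.2, 2.1)

The orange hexagon was at (0.9, 2.8) in frame 1 and (3.1, 4.9) in frame 2.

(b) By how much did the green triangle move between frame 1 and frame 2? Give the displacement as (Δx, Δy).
(2.6, 2.1)

The green triangle was at (1.6, 7.0) in frame 1 and (4.2, 9.1) in frame 2.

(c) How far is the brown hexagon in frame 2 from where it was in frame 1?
1.7

The brown hexagon moved from (5.3, 2.4) to (4.4, 1.0), a distance of √(0.9² + 1.4²) ≈ 1.7.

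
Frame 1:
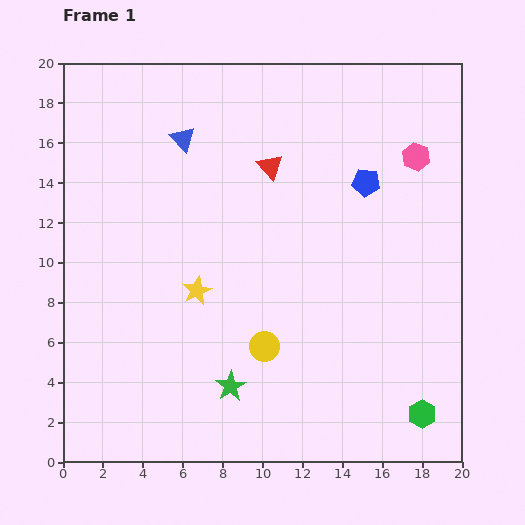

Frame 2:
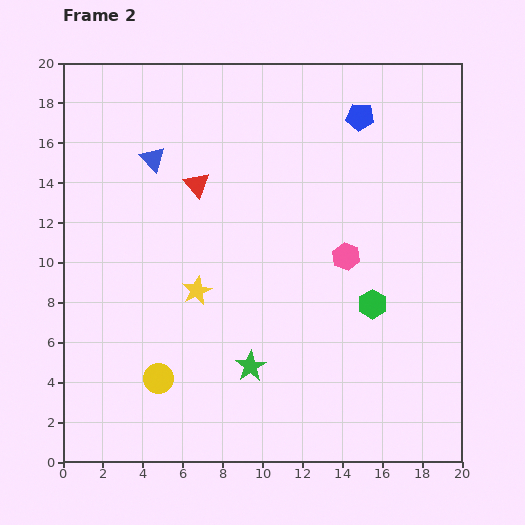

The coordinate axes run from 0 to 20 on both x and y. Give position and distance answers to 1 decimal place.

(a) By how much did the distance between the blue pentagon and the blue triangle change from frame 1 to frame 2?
+1.1

Distance in frame 1: 9.5. Distance in frame 2: 10.6.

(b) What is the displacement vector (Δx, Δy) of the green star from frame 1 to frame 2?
(1.0, 1.0)

The green star was at (8.4, 3.8) in frame 1 and (9.4, 4.8) in frame 2.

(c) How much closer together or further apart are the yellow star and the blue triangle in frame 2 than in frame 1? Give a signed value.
-0.6

Distance in frame 1: 7.6. Distance in frame 2: 7.0.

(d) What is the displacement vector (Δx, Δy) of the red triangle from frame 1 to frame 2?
(-3.7, -0.9)

The red triangle was at (10.4, 14.8) in frame 1 and (6.7, 13.9) in frame 2.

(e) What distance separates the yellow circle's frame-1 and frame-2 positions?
5.5

The yellow circle moved from (10.1, 5.8) to (4.8, 4.2), a distance of √(5.3² + 1.6²) ≈ 5.5.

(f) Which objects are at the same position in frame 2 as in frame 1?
the yellow star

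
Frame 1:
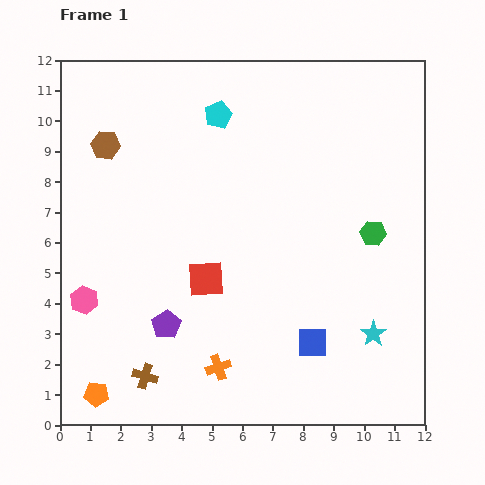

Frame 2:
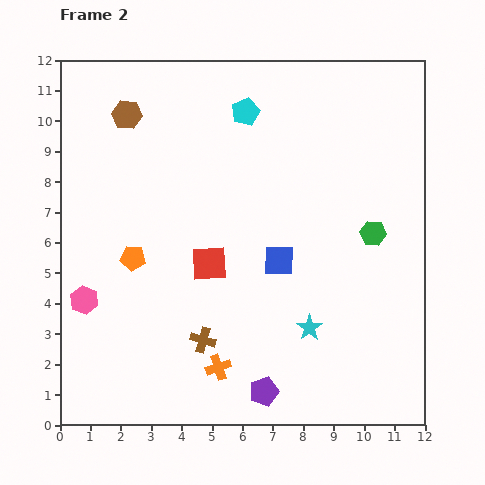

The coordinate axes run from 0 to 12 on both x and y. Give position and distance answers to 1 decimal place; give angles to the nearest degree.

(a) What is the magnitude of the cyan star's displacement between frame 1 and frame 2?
2.1

The cyan star moved from (10.3, 3.0) to (8.2, 3.2), a distance of √(2.1² + 0.2²) ≈ 2.1.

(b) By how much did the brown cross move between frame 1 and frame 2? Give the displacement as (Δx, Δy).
(1.9, 1.2)

The brown cross was at (2.8, 1.6) in frame 1 and (4.7, 2.8) in frame 2.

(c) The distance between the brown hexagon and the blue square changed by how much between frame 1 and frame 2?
-2.5

Distance in frame 1: 9.4. Distance in frame 2: 6.9.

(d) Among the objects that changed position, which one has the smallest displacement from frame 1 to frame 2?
the red square

(moved 0.5)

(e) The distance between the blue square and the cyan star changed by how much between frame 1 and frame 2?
+0.4

Distance in frame 1: 2.0. Distance in frame 2: 2.4.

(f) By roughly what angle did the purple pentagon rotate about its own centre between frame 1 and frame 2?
15° clockwise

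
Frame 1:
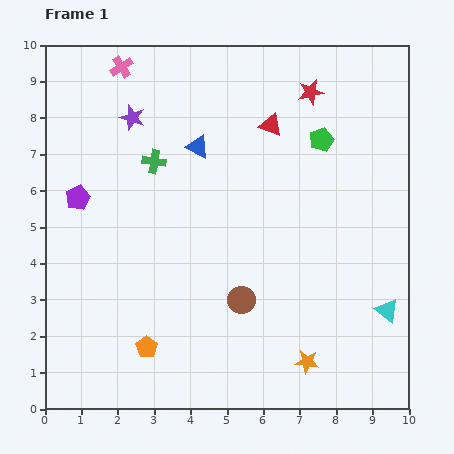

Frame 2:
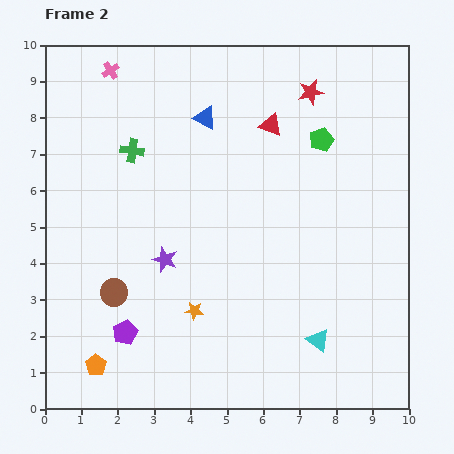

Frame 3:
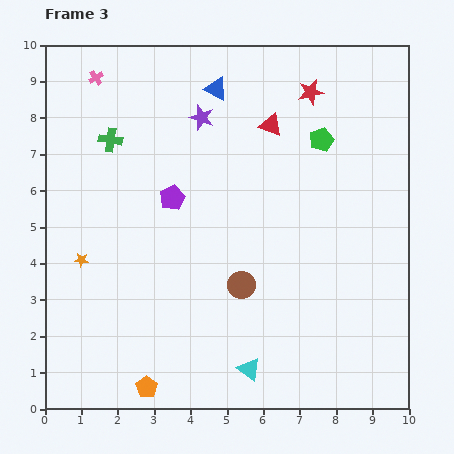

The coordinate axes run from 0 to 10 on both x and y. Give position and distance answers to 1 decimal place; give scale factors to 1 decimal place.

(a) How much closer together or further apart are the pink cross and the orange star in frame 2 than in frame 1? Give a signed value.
-2.6

Distance in frame 1: 9.6. Distance in frame 2: 7.0.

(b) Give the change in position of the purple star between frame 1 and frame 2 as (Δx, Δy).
(0.9, -3.9)

The purple star was at (2.4, 8.0) in frame 1 and (3.3, 4.1) in frame 2.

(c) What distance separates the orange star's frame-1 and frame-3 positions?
6.8

The orange star moved from (7.2, 1.3) to (1.0, 4.1), a distance of √(6.2² + 2.8²) ≈ 6.8.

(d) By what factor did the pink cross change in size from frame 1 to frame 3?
0.6×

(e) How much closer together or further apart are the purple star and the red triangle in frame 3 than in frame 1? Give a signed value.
-1.9

Distance in frame 1: 3.8. Distance in frame 3: 1.9.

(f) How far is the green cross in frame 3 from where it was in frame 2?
0.7

The green cross moved from (2.4, 7.1) to (1.8, 7.4), a distance of √(0.6² + 0.3²) ≈ 0.7.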